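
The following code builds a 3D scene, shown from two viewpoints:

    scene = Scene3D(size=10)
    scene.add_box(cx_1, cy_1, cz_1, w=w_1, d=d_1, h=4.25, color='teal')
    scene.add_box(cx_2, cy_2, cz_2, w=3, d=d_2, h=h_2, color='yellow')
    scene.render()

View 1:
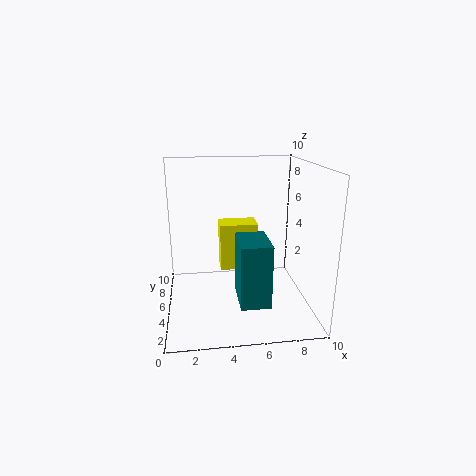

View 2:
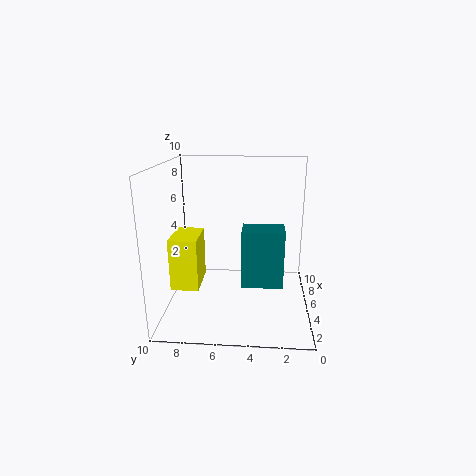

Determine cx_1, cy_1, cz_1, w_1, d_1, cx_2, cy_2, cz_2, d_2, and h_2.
cx_1 = 4.75; cy_1 = 1.75; cz_1 = 1.25; w_1 = 2; d_1 = 3; cx_2 = 4; cy_2 = 7.75; cz_2 = 1.25; d_2 = 2; h_2 = 3.75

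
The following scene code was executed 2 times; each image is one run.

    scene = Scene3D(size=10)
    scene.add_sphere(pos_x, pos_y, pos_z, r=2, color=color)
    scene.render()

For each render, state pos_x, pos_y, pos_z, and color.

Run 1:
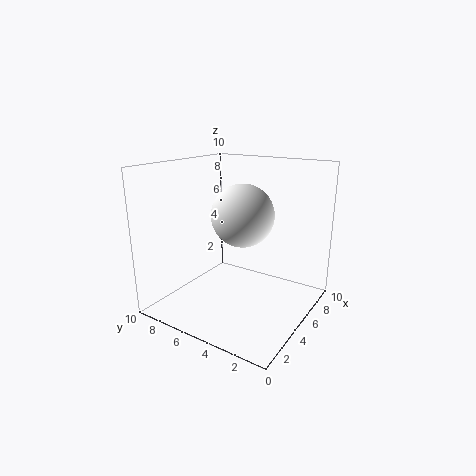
pos_x = 4
pos_y = 4
pos_z = 7
color = 'white'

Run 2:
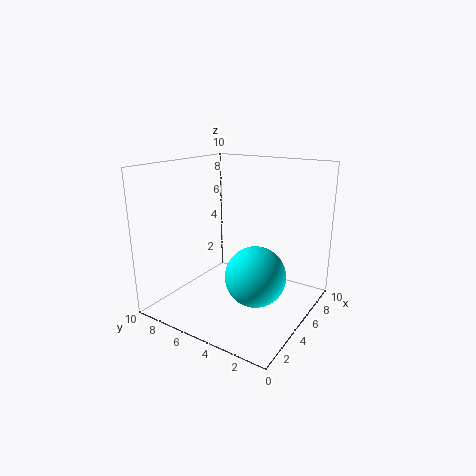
pos_x = 4
pos_y = 3
pos_z = 3
color = 'cyan'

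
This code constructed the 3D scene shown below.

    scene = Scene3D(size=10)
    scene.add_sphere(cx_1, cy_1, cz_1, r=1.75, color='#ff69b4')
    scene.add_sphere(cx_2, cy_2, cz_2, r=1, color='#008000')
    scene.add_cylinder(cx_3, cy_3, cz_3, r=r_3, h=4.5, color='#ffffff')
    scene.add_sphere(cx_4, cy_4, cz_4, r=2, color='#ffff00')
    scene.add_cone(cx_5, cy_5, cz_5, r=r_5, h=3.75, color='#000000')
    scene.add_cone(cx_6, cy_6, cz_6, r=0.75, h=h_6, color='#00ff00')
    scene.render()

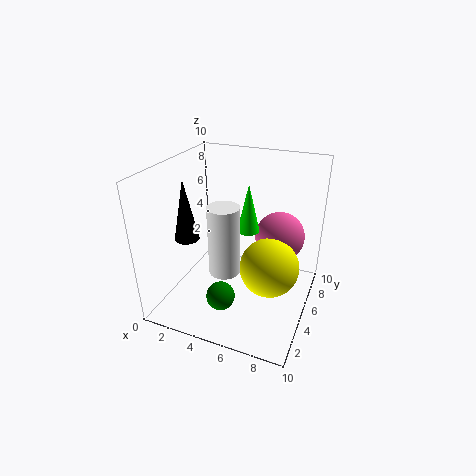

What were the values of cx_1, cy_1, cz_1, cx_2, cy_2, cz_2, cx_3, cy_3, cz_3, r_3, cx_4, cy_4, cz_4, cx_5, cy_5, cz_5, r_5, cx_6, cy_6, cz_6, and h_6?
cx_1 = 7.5
cy_1 = 6.75
cz_1 = 4.75
cx_2 = 4.5
cy_2 = 3
cz_2 = 1.25
cx_3 = 5
cy_3 = 2.75
cz_3 = 3.75
r_3 = 1
cx_4 = 7.5
cy_4 = 4.5
cz_4 = 3.5
cx_5 = 3
cy_5 = 1.75
cz_5 = 6.25
r_5 = 0.75
cx_6 = 5.75
cy_6 = 5
cz_6 = 5.75
h_6 = 3.25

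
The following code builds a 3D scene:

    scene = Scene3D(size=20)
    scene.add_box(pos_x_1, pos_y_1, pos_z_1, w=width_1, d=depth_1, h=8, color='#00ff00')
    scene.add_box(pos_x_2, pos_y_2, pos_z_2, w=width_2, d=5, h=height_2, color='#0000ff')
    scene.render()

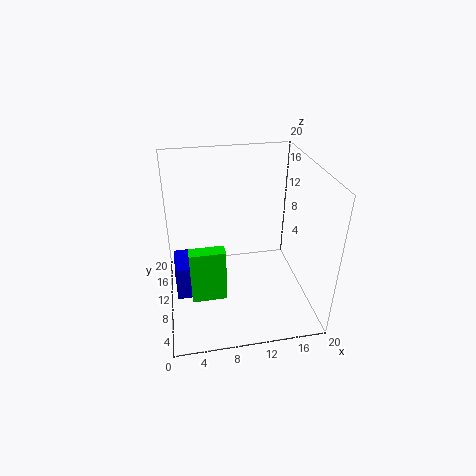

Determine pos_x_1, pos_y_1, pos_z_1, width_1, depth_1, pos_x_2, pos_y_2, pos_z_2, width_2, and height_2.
pos_x_1 = 3
pos_y_1 = 8
pos_z_1 = 1
width_1 = 5
depth_1 = 2
pos_x_2 = 1
pos_y_2 = 8
pos_z_2 = 2
width_2 = 3
height_2 = 5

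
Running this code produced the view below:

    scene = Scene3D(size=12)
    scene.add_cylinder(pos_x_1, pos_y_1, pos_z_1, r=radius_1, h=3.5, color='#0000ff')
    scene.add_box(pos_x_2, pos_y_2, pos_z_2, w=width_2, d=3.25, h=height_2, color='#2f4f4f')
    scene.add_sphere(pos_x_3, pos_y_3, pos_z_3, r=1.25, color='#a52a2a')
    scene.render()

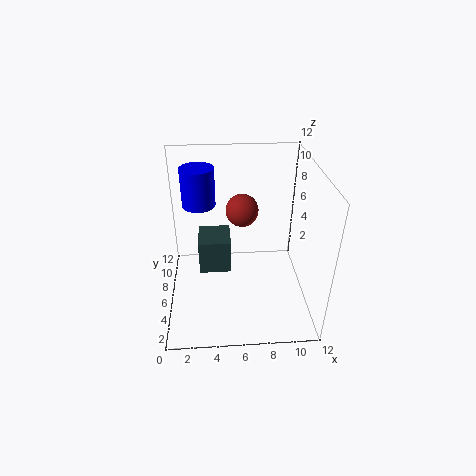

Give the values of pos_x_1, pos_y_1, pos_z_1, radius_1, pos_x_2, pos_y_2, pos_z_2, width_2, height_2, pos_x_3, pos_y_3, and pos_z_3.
pos_x_1 = 2.75; pos_y_1 = 9.75; pos_z_1 = 7.25; radius_1 = 1.5; pos_x_2 = 2.5; pos_y_2 = 7.75; pos_z_2 = 1; width_2 = 3; height_2 = 3.25; pos_x_3 = 6.25; pos_y_3 = 5.25; pos_z_3 = 9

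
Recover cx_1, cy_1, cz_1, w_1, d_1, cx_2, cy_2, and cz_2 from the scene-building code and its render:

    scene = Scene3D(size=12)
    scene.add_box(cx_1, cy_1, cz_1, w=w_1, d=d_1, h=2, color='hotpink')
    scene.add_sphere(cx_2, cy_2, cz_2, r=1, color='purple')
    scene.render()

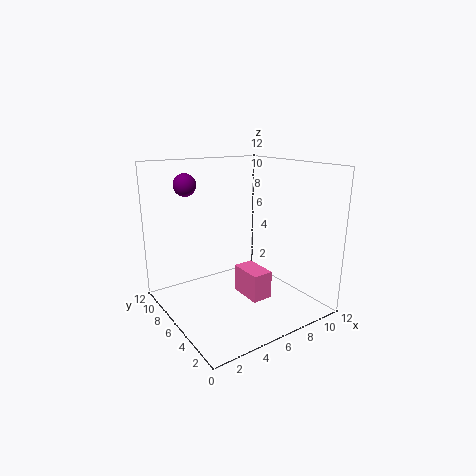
cx_1 = 4, cy_1 = 1, cz_1 = 3, w_1 = 1.5, d_1 = 2.5, cx_2 = 3.5, cy_2 = 10.5, cz_2 = 10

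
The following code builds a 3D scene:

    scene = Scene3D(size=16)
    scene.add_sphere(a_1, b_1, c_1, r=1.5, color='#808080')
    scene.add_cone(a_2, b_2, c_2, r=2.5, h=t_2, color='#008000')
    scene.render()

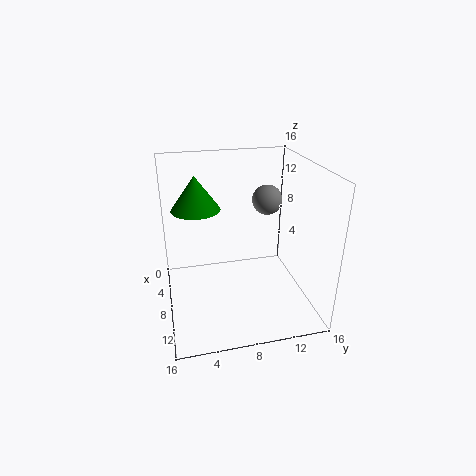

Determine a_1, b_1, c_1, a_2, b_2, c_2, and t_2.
a_1 = 10, b_1 = 10.5, c_1 = 13, a_2 = 8.5, b_2 = 3.5, c_2 = 12, t_2 = 3.5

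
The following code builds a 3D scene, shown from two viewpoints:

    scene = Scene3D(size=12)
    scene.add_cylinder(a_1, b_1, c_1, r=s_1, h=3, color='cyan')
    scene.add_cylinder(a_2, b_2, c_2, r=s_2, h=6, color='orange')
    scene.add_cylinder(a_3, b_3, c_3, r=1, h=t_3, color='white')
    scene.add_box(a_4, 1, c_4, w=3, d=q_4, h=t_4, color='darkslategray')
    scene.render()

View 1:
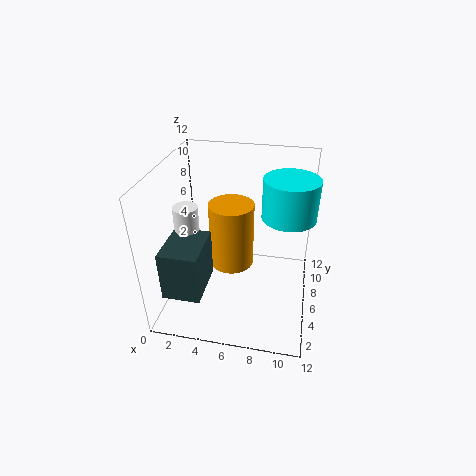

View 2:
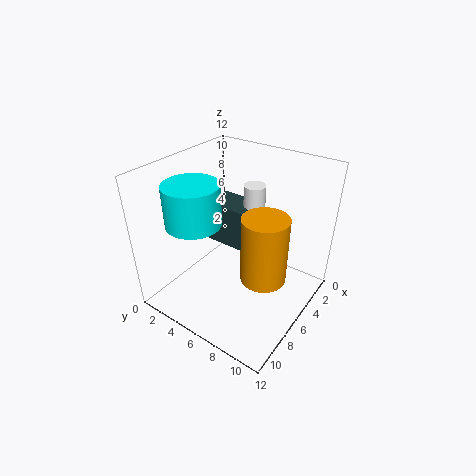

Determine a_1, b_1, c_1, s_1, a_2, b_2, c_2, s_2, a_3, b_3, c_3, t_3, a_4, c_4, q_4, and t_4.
a_1 = 10; b_1 = 5; c_1 = 9; s_1 = 2; a_2 = 5; b_2 = 8; c_2 = 2; s_2 = 2; a_3 = 2; b_3 = 5; c_3 = 4; t_3 = 5; a_4 = 1; c_4 = 3; q_4 = 4; t_4 = 4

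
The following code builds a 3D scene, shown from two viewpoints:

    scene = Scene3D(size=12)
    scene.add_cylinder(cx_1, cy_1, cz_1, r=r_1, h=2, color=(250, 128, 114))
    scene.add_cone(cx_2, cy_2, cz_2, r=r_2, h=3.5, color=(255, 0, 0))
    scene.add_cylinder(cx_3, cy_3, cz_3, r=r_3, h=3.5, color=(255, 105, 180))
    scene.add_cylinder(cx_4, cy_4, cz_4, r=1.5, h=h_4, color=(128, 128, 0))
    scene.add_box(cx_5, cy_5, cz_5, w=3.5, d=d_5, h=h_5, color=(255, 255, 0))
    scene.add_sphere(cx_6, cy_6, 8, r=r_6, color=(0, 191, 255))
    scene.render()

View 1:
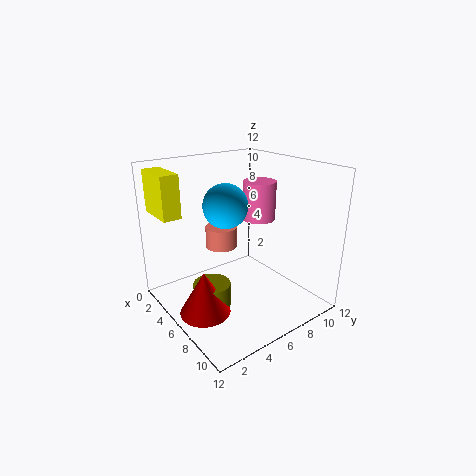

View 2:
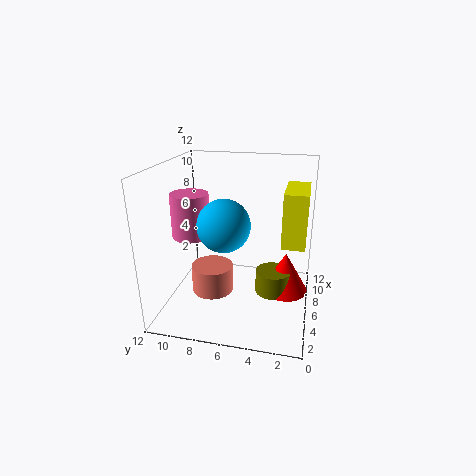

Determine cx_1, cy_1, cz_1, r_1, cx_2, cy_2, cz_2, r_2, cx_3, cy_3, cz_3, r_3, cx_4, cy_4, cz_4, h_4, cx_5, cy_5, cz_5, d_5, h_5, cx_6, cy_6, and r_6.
cx_1 = 2, cy_1 = 7, cz_1 = 3.5, r_1 = 1.5, cx_2 = 7, cy_2 = 2, cz_2 = 1, r_2 = 2, cx_3 = 4.5, cy_3 = 9.5, cz_3 = 6.5, r_3 = 1.5, cx_4 = 6.5, cy_4 = 3, cz_4 = 1, h_4 = 2, cx_5 = 0.5, cy_5 = 0.5, cz_5 = 8, d_5 = 1.5, h_5 = 3.5, cx_6 = 3.5, cy_6 = 6.5, r_6 = 2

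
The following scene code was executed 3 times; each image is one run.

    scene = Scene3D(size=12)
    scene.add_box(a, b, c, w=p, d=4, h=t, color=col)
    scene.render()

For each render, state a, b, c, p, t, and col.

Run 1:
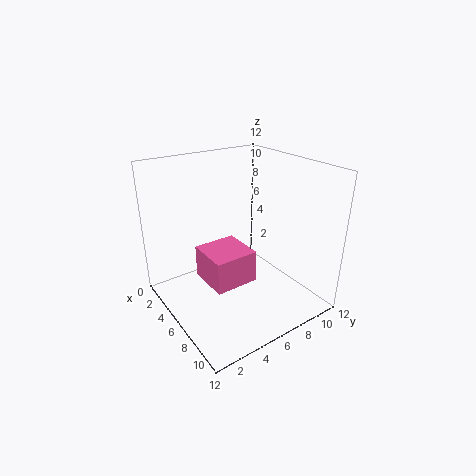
a = 2, b = 4, c = 1, p = 4, t = 3, col = 'hotpink'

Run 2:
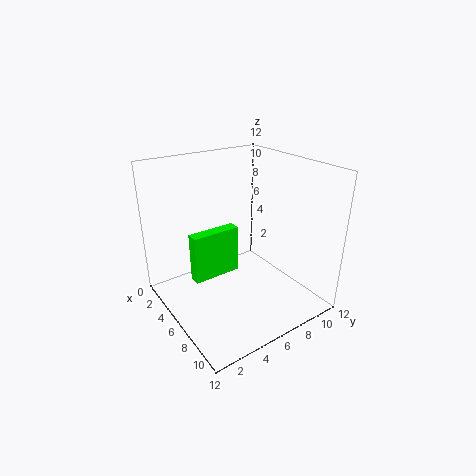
a = 5, b = 2, c = 3, p = 1, t = 4, col = 'lime'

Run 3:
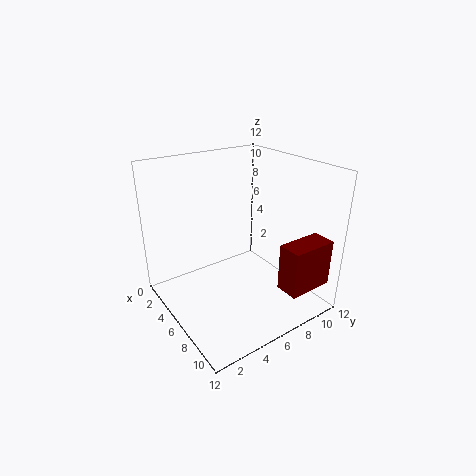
a = 9, b = 8, c = 2, p = 2, t = 4, col = 'maroon'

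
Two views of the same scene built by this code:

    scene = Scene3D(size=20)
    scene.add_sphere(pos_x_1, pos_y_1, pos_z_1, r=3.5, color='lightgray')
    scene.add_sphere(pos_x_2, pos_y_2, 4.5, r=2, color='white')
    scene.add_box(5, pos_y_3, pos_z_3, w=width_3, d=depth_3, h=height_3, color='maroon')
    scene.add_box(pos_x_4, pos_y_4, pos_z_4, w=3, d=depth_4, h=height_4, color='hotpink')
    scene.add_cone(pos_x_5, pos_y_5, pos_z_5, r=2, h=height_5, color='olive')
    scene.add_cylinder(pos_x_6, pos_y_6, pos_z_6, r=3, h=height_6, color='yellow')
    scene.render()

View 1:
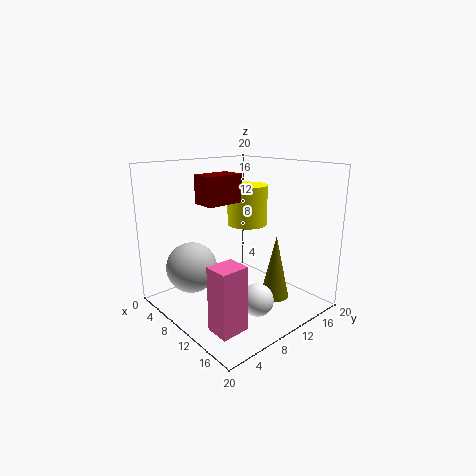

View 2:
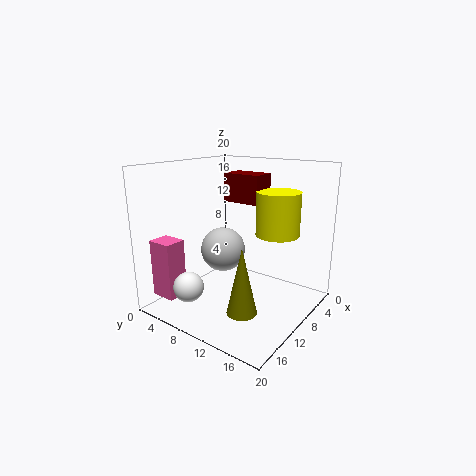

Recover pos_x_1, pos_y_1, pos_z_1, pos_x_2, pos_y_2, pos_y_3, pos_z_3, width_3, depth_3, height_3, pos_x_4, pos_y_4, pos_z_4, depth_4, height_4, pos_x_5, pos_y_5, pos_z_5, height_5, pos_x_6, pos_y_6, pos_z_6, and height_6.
pos_x_1 = 6.5, pos_y_1 = 4.5, pos_z_1 = 6, pos_x_2 = 17, pos_y_2 = 7, pos_y_3 = 6.5, pos_z_3 = 14.5, width_3 = 3.5, depth_3 = 5.5, height_3 = 4, pos_x_4 = 15, pos_y_4 = 1, pos_z_4 = 2, depth_4 = 3.5, height_4 = 8, pos_x_5 = 14, pos_y_5 = 13.5, pos_z_5 = 1.5, height_5 = 9, pos_x_6 = 7, pos_y_6 = 14.5, pos_z_6 = 10.5, height_6 = 6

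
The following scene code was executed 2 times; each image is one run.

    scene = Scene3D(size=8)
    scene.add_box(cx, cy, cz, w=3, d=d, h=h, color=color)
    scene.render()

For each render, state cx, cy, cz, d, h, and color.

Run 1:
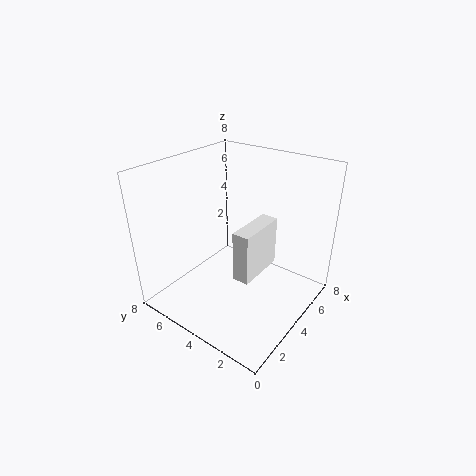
cx = 3.5; cy = 3; cz = 1.5; d = 1; h = 3; color = 'white'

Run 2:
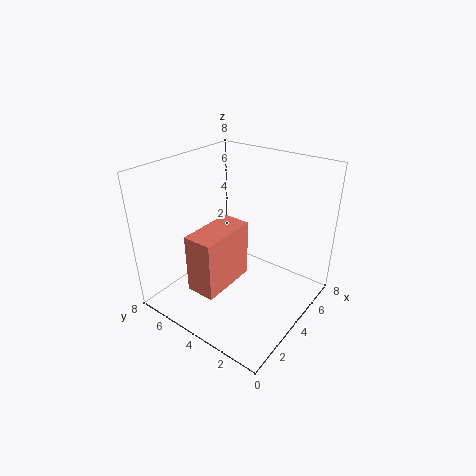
cx = 0.5; cy = 3; cz = 2.5; d = 1.5; h = 3; color = 'salmon'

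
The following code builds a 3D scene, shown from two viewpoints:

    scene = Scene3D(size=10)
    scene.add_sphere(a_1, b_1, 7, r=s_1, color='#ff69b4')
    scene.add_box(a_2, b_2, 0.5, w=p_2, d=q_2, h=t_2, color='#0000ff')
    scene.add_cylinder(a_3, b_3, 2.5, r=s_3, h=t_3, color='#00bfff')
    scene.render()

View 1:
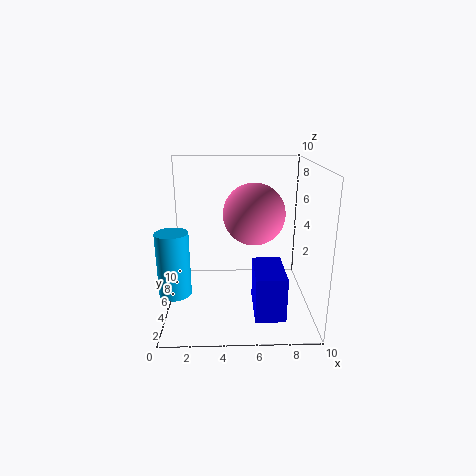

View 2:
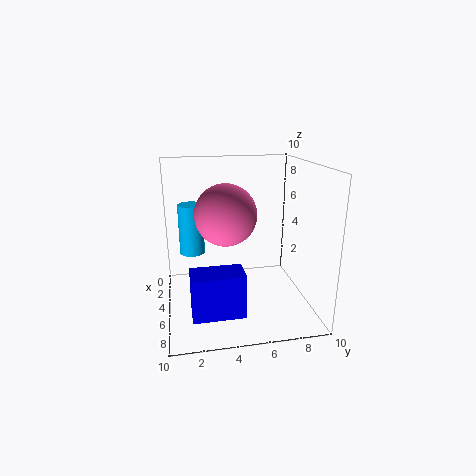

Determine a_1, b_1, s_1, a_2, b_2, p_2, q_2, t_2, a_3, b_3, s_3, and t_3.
a_1 = 6; b_1 = 4; s_1 = 2; a_2 = 6; b_2 = 1.5; p_2 = 2; q_2 = 3.5; t_2 = 3; a_3 = 1; b_3 = 2; s_3 = 1; t_3 = 4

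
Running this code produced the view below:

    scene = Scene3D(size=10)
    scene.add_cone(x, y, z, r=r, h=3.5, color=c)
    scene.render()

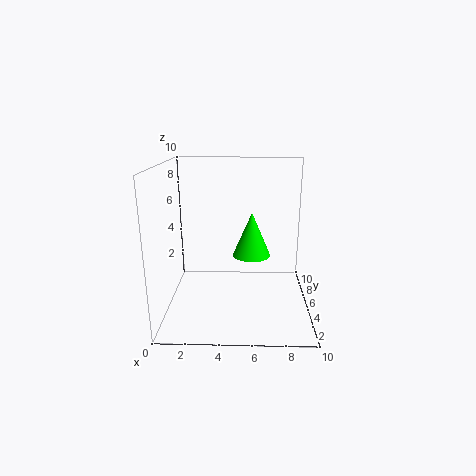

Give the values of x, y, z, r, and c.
x = 6
y = 8
z = 2.5
r = 1.5
c = 'lime'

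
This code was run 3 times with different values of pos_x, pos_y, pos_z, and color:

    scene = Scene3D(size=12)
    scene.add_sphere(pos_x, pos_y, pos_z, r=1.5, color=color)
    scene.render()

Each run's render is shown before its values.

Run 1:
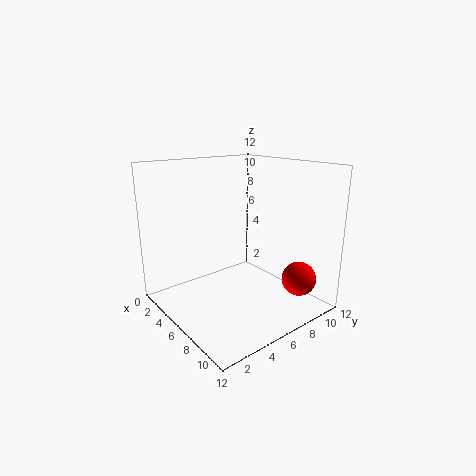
pos_x = 9
pos_y = 10.5
pos_z = 2
color = 'red'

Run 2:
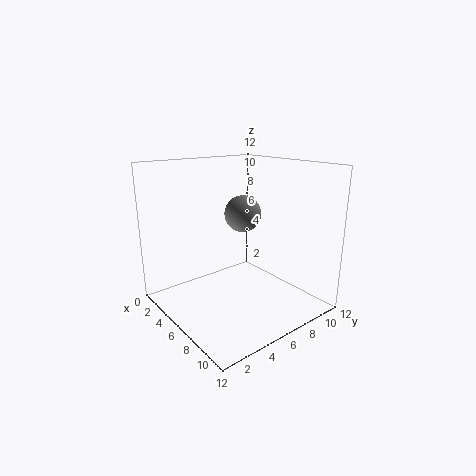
pos_x = 6
pos_y = 6.5
pos_z = 8
color = 'gray'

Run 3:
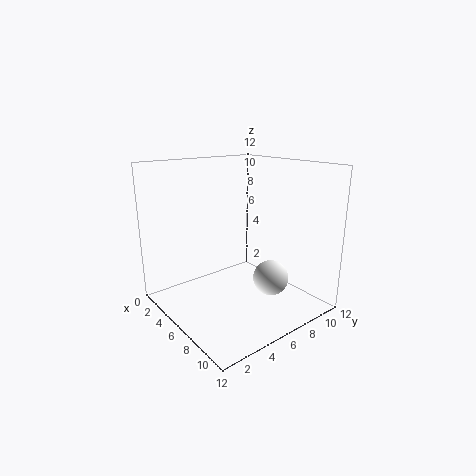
pos_x = 8
pos_y = 8
pos_z = 2.5
color = 'white'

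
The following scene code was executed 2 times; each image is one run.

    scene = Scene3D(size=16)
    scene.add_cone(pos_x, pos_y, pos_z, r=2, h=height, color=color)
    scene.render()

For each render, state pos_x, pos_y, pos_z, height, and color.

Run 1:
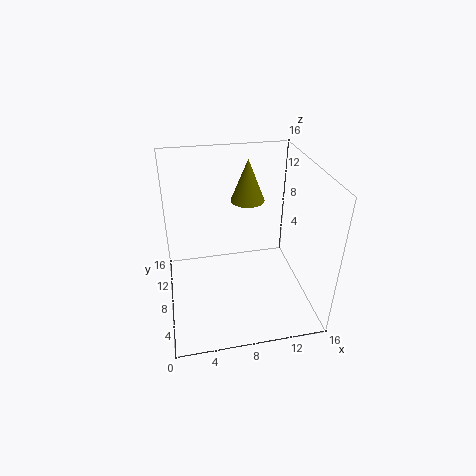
pos_x = 10; pos_y = 12; pos_z = 10.5; height = 5; color = 'olive'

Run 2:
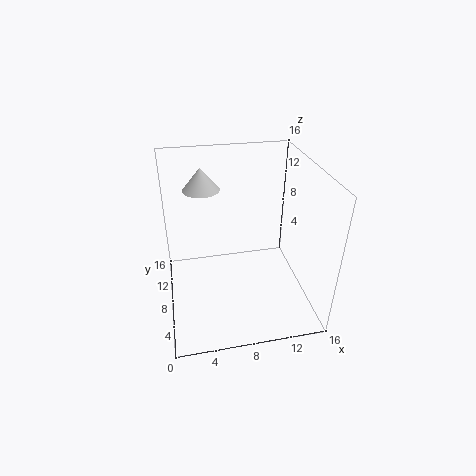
pos_x = 4.5; pos_y = 10.5; pos_z = 13; height = 2.5; color = 'lightgray'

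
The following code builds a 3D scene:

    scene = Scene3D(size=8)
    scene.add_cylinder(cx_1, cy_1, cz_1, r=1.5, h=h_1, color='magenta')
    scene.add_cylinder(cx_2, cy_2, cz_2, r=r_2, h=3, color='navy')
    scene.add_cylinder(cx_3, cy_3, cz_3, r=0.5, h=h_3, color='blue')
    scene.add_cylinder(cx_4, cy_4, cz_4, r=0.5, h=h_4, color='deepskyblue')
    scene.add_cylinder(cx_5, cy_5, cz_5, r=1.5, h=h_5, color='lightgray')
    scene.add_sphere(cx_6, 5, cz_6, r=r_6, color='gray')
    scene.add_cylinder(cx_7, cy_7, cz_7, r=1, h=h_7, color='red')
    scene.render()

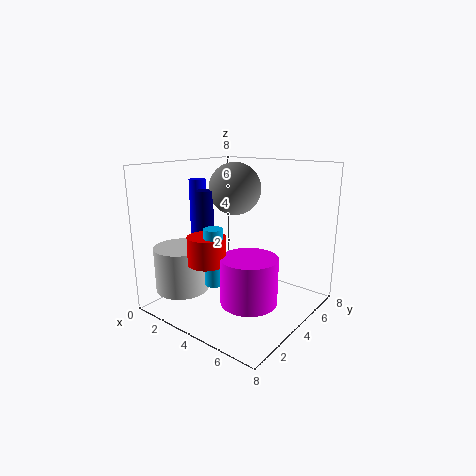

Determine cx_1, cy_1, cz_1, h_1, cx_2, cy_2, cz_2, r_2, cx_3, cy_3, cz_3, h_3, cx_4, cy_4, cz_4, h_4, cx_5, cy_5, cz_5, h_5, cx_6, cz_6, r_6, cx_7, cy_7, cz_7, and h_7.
cx_1 = 5.5
cy_1 = 3
cz_1 = 1
h_1 = 2.5
cx_2 = 2
cy_2 = 3.5
cz_2 = 3.5
r_2 = 0.5
cx_3 = 1
cy_3 = 4
cz_3 = 3
h_3 = 4
cx_4 = 4
cy_4 = 2
cz_4 = 2
h_4 = 3
cx_5 = 1.5
cy_5 = 2
cz_5 = 1
h_5 = 2.5
cx_6 = 3
cz_6 = 6.5
r_6 = 1.5
cx_7 = 3.5
cy_7 = 2
cz_7 = 3
h_7 = 1.5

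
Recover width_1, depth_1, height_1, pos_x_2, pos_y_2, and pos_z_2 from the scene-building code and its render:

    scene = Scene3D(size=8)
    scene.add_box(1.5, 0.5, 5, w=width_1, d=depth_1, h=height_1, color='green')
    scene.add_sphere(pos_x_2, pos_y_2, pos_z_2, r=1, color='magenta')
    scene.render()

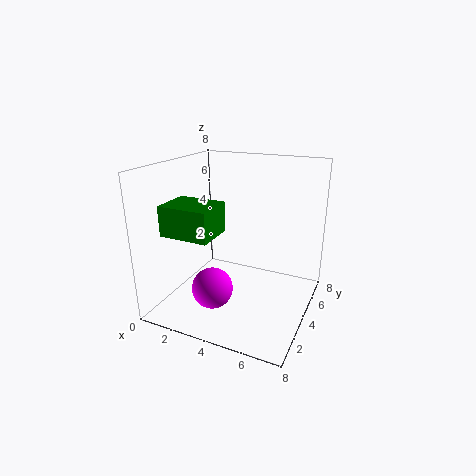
width_1 = 2.5; depth_1 = 2; height_1 = 1.5; pos_x_2 = 4; pos_y_2 = 1; pos_z_2 = 2.5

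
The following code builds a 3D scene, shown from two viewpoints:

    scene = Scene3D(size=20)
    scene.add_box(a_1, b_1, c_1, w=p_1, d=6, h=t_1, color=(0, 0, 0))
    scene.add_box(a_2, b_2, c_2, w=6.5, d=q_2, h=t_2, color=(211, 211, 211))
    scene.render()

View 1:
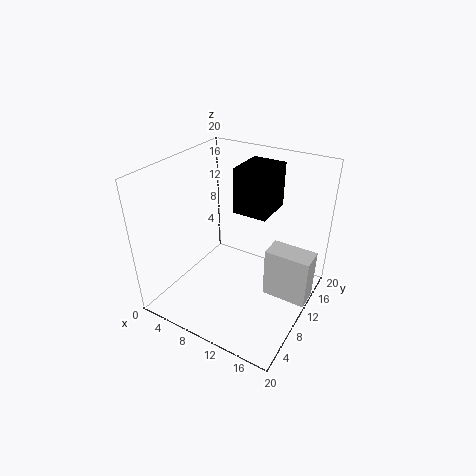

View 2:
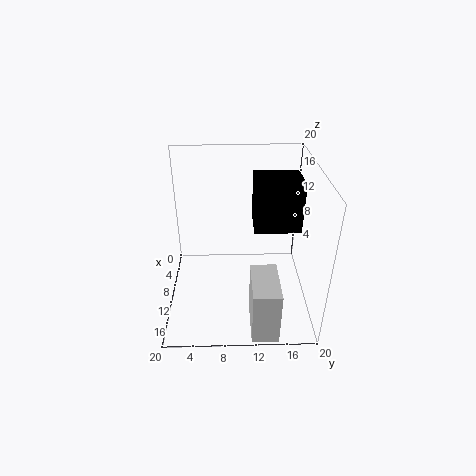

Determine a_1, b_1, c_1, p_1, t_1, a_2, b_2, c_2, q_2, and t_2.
a_1 = 8; b_1 = 12; c_1 = 12.5; p_1 = 5; t_1 = 6.5; a_2 = 13.5; b_2 = 11.5; c_2 = 0.5; q_2 = 3.5; t_2 = 7.5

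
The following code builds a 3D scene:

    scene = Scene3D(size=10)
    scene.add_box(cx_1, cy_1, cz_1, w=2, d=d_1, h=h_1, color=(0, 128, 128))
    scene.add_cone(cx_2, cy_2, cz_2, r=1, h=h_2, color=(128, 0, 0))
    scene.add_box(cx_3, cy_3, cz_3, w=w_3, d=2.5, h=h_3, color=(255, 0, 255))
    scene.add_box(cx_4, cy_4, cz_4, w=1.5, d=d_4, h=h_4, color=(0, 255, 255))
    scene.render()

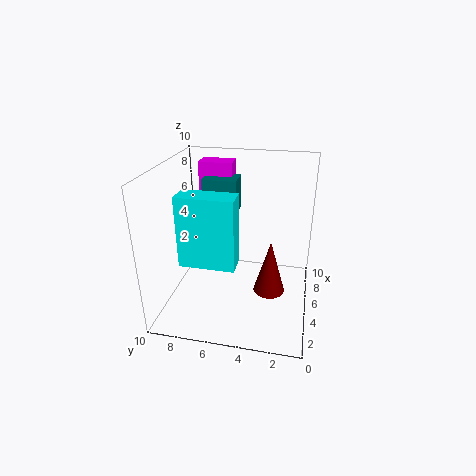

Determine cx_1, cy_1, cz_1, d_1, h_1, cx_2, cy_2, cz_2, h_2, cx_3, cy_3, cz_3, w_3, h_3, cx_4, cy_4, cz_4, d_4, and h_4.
cx_1 = 6.5, cy_1 = 5.5, cz_1 = 6, d_1 = 2.5, h_1 = 2.5, cx_2 = 3, cy_2 = 2.5, cz_2 = 2.5, h_2 = 3.5, cx_3 = 7.5, cy_3 = 6, cz_3 = 5.5, w_3 = 1.5, h_3 = 4, cx_4 = 1.5, cy_4 = 4.5, cz_4 = 4.5, d_4 = 3.5, h_4 = 4.5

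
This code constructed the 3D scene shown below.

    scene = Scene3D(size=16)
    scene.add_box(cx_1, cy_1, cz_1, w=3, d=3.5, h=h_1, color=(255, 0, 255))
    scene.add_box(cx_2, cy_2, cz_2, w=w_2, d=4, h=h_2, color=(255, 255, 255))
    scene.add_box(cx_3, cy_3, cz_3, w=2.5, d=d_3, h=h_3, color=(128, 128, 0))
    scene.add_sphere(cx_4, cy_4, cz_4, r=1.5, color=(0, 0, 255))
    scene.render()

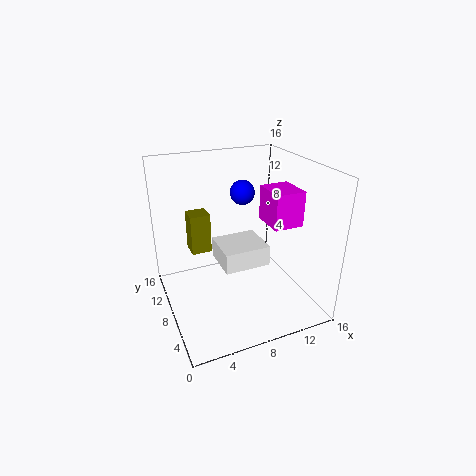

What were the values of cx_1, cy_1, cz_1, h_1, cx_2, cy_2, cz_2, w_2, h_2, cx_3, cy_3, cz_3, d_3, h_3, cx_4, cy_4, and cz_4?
cx_1 = 9.5; cy_1 = 2.5; cz_1 = 11; h_1 = 3.5; cx_2 = 4.5; cy_2 = 2.5; cz_2 = 7.5; w_2 = 4.5; h_2 = 2; cx_3 = 4; cy_3 = 13; cz_3 = 4; d_3 = 2.5; h_3 = 5; cx_4 = 10.5; cy_4 = 12.5; cz_4 = 11.5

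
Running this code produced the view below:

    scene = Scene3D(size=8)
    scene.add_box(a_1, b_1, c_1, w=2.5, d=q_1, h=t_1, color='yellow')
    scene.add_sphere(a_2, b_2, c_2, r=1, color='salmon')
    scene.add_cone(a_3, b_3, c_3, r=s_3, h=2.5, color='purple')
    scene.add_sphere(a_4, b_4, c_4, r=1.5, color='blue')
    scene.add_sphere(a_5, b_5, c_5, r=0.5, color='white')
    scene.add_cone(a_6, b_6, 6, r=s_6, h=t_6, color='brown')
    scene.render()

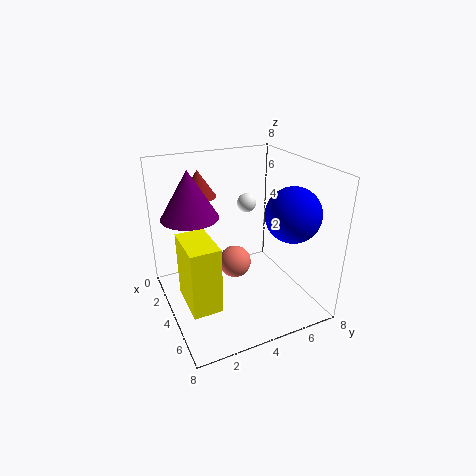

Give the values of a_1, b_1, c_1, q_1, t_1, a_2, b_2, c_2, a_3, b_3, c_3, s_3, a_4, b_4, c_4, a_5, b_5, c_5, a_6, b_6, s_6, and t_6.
a_1 = 4, b_1 = 0.5, c_1 = 1.5, q_1 = 1.5, t_1 = 3.5, a_2 = 2.5, b_2 = 4.5, c_2 = 1.5, a_3 = 3.5, b_3 = 1.5, c_3 = 5.5, s_3 = 1.5, a_4 = 5.5, b_4 = 6.5, c_4 = 5.5, a_5 = 4, b_5 = 4.5, c_5 = 6, a_6 = 2, b_6 = 2.5, s_6 = 1, t_6 = 1.5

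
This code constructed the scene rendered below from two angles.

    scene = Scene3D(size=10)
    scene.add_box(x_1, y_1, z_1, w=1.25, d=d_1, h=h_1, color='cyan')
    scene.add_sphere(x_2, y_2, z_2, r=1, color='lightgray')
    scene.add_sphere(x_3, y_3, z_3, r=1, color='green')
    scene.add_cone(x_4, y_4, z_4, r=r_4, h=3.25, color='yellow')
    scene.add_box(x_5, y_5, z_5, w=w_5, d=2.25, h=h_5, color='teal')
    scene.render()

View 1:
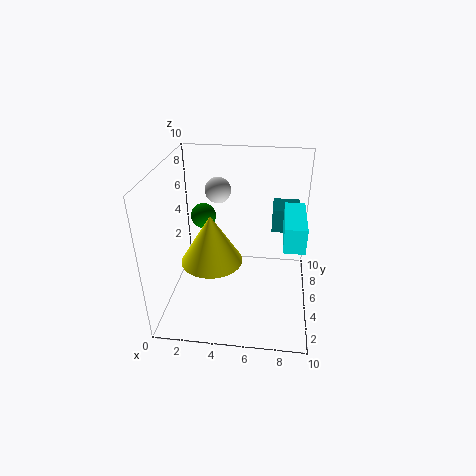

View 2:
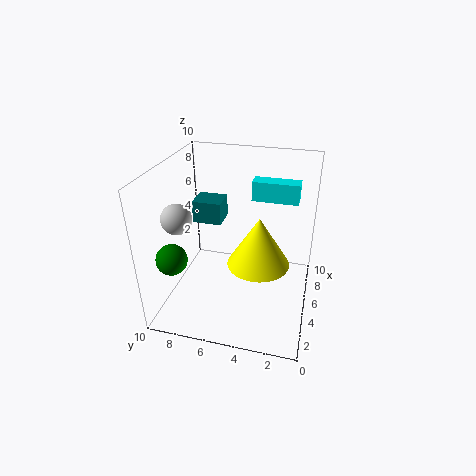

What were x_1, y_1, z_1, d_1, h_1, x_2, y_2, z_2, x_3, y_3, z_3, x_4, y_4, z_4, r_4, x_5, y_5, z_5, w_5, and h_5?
x_1 = 8; y_1 = 1.25; z_1 = 6.5; d_1 = 3.5; h_1 = 1.5; x_2 = 3; y_2 = 8.5; z_2 = 7; x_3 = 1.75; y_3 = 8.5; z_3 = 4.75; x_4 = 3.5; y_4 = 3.25; z_4 = 4.25; r_4 = 2; x_5 = 7.25; y_5 = 7; z_5 = 4.5; w_5 = 2; h_5 = 1.75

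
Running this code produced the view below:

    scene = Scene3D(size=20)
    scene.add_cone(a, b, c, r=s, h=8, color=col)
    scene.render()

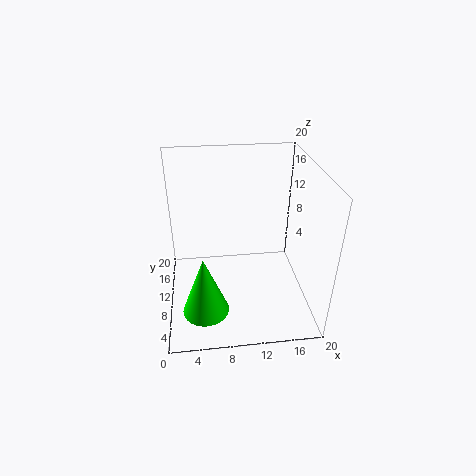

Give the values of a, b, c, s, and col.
a = 5, b = 4, c = 3, s = 3, col = 'lime'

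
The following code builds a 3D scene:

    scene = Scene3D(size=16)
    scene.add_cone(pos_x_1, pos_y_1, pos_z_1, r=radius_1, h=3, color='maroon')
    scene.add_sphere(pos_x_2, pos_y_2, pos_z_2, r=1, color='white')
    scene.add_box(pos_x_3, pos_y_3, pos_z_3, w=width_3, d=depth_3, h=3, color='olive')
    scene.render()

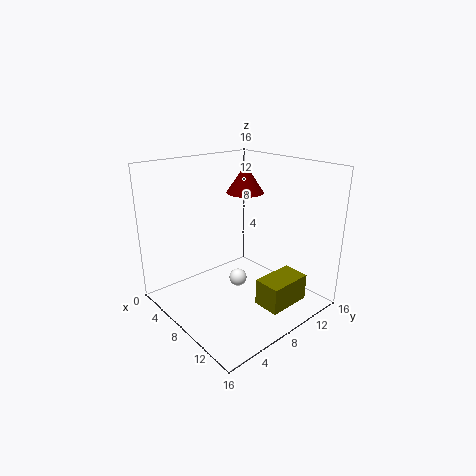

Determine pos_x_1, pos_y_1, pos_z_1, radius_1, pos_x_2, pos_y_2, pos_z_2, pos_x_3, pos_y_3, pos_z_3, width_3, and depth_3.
pos_x_1 = 8; pos_y_1 = 9; pos_z_1 = 13; radius_1 = 2; pos_x_2 = 8; pos_y_2 = 8; pos_z_2 = 3; pos_x_3 = 11; pos_y_3 = 8; pos_z_3 = 1; width_3 = 3; depth_3 = 5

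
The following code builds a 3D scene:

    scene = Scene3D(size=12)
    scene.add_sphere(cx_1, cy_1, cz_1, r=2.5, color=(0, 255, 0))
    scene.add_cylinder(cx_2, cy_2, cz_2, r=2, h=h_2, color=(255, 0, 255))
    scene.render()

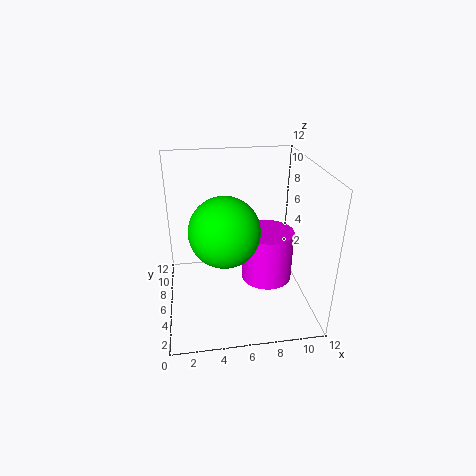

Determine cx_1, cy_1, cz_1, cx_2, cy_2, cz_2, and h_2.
cx_1 = 4.5
cy_1 = 2.5
cz_1 = 8.5
cx_2 = 8
cy_2 = 4
cz_2 = 3.5
h_2 = 4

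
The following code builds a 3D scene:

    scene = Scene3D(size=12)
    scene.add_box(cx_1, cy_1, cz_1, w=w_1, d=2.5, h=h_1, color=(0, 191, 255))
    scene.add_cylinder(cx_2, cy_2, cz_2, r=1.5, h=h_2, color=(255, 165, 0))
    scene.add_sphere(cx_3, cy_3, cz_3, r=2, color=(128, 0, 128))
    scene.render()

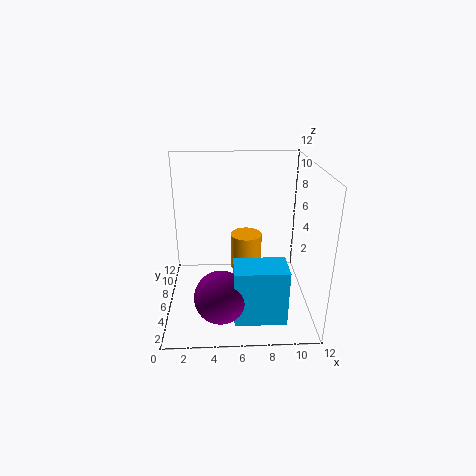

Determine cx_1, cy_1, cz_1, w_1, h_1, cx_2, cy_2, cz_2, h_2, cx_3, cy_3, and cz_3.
cx_1 = 5.5, cy_1 = 1, cz_1 = 1, w_1 = 4, h_1 = 4.5, cx_2 = 7, cy_2 = 10, cz_2 = 1, h_2 = 3.5, cx_3 = 4.5, cy_3 = 2, cz_3 = 3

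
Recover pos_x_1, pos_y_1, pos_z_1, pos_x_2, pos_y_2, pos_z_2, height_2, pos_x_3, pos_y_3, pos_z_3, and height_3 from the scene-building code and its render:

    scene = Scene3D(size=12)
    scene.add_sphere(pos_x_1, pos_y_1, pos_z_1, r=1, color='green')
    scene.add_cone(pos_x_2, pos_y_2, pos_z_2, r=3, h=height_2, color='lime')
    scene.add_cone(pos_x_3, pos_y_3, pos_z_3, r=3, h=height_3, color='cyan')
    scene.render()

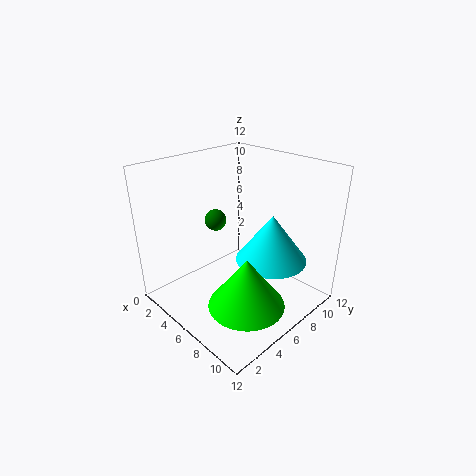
pos_x_1 = 2
pos_y_1 = 7
pos_z_1 = 6
pos_x_2 = 9
pos_y_2 = 4
pos_z_2 = 2
height_2 = 4
pos_x_3 = 8
pos_y_3 = 8
pos_z_3 = 4
height_3 = 4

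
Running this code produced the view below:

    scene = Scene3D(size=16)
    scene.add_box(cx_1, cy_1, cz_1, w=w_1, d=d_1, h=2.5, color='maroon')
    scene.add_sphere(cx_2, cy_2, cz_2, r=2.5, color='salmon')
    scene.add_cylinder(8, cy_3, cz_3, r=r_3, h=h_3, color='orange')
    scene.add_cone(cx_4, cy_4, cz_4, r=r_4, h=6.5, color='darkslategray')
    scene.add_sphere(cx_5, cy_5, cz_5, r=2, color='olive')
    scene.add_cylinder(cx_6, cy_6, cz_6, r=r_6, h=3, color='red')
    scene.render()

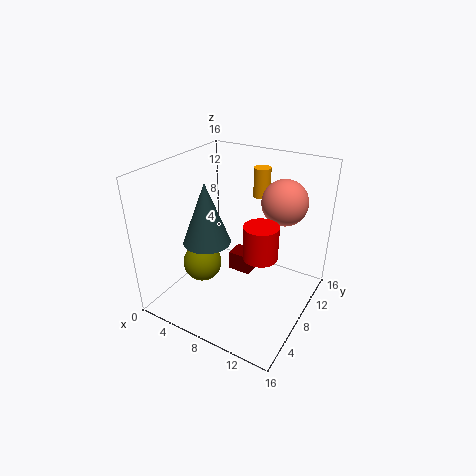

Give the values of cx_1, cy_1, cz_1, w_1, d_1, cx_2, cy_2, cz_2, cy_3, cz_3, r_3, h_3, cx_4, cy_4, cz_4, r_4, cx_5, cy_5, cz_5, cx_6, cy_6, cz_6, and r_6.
cx_1 = 4.5
cy_1 = 11.5
cz_1 = 0.5
w_1 = 3
d_1 = 2.5
cx_2 = 12
cy_2 = 11
cz_2 = 12
cy_3 = 13.5
cz_3 = 11
r_3 = 1
h_3 = 3.5
cx_4 = 6
cy_4 = 5
cz_4 = 8.5
r_4 = 2.5
cx_5 = 6
cy_5 = 4
cz_5 = 6.5
cx_6 = 13.5
cy_6 = 2.5
cz_6 = 10.5
r_6 = 1.5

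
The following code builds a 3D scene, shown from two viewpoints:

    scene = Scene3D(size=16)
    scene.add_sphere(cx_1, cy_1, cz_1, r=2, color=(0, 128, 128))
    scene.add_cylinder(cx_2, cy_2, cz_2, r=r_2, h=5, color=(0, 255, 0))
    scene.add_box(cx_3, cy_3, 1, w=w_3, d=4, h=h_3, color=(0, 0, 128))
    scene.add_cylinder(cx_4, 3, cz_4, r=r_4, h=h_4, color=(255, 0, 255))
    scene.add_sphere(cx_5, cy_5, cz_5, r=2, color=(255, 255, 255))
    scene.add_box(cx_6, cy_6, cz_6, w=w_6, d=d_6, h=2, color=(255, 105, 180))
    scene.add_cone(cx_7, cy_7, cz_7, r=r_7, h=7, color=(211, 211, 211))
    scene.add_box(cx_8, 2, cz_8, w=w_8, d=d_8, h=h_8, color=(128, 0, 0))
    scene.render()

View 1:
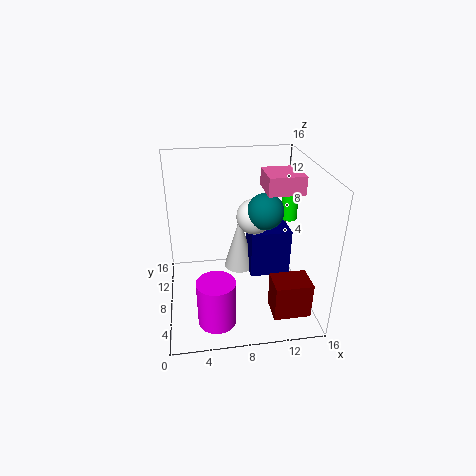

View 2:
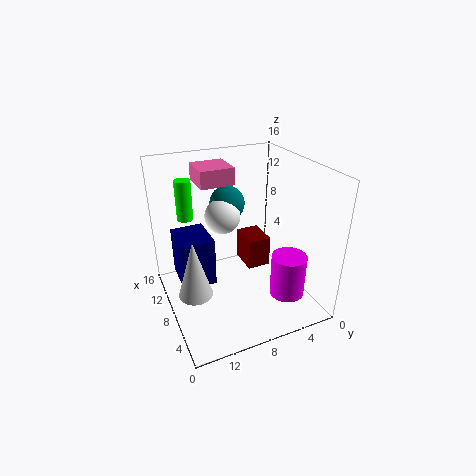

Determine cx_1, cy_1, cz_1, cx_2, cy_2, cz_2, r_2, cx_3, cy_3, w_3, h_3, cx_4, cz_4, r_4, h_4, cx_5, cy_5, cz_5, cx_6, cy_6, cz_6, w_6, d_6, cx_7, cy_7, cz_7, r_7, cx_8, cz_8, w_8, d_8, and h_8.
cx_1 = 11
cy_1 = 8
cz_1 = 11
cx_2 = 15
cy_2 = 12
cz_2 = 8
r_2 = 1
cx_3 = 10
cy_3 = 10
w_3 = 5
h_3 = 6
cx_4 = 5
cz_4 = 1
r_4 = 2
h_4 = 5
cx_5 = 10
cy_5 = 9
cz_5 = 10
cx_6 = 11
cy_6 = 7
cz_6 = 13
w_6 = 4
d_6 = 4
cx_7 = 9
cy_7 = 13
cz_7 = 1
r_7 = 2
cx_8 = 11
cz_8 = 1
w_8 = 4
d_8 = 3
h_8 = 4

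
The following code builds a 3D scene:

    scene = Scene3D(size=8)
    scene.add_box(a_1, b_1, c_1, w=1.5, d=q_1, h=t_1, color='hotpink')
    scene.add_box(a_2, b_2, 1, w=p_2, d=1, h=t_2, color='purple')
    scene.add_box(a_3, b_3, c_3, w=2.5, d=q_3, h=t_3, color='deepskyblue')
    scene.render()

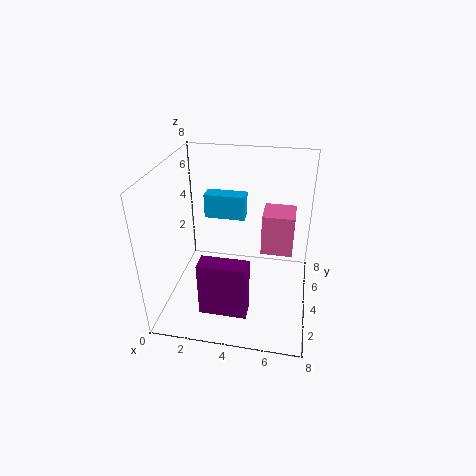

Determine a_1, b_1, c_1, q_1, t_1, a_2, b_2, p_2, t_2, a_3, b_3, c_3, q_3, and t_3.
a_1 = 5.5; b_1 = 2; c_1 = 4.5; q_1 = 1.5; t_1 = 2; a_2 = 2.5; b_2 = 1; p_2 = 2.5; t_2 = 3; a_3 = 1.5; b_3 = 6; c_3 = 4; q_3 = 1; t_3 = 1.5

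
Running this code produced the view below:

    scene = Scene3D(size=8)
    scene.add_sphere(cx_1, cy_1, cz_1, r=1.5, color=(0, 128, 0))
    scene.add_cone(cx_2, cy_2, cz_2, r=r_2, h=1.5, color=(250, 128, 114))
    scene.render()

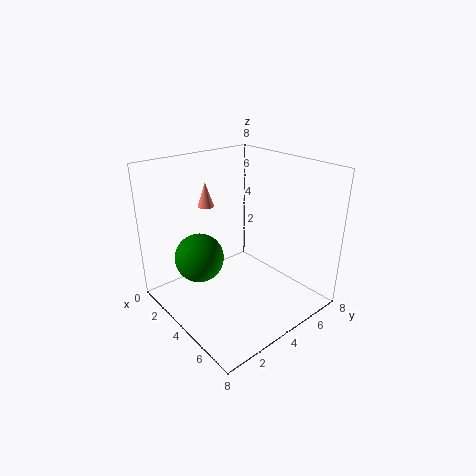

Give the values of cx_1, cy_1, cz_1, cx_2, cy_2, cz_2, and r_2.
cx_1 = 1.5; cy_1 = 3; cz_1 = 2; cx_2 = 1; cy_2 = 4; cz_2 = 5; r_2 = 0.5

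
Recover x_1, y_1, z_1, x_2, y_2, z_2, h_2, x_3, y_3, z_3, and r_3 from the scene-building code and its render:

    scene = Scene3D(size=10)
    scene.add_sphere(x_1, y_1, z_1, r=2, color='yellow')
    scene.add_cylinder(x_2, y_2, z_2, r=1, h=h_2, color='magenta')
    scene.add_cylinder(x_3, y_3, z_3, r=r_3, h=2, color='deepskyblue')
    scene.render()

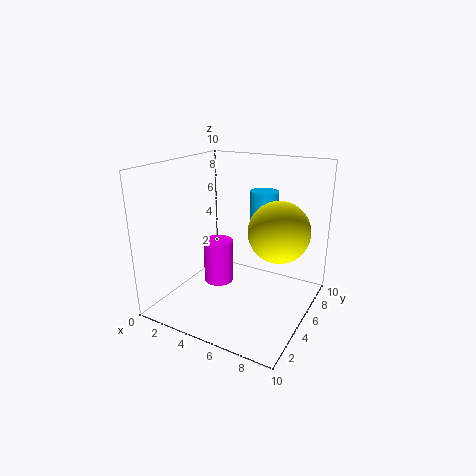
x_1 = 8
y_1 = 5
z_1 = 6
x_2 = 4
y_2 = 4
z_2 = 2
h_2 = 3
x_3 = 6
y_3 = 7
z_3 = 6
r_3 = 1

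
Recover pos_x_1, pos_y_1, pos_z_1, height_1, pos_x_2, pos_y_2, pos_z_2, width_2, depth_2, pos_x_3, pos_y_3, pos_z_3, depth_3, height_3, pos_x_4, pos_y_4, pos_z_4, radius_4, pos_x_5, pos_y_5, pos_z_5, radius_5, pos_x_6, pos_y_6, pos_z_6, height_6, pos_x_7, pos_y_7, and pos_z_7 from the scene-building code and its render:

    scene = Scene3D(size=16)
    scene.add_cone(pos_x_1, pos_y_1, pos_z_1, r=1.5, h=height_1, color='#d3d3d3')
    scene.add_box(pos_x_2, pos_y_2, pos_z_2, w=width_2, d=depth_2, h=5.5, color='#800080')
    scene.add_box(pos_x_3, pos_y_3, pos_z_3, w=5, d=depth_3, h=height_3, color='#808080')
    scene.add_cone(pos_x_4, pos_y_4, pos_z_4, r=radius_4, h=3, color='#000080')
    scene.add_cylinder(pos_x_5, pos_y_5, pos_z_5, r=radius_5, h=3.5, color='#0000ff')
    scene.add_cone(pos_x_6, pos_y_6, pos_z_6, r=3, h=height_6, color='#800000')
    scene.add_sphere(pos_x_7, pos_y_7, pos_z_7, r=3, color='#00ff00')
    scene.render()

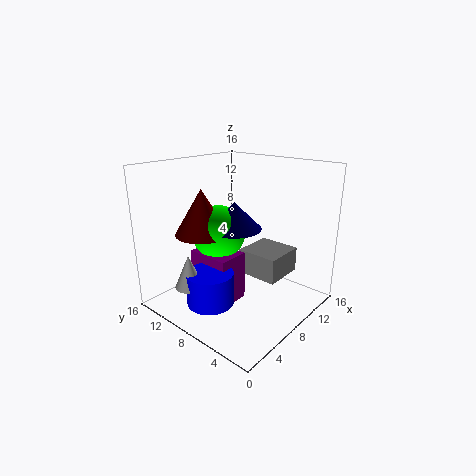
pos_x_1 = 2
pos_y_1 = 9.5
pos_z_1 = 4
height_1 = 3.5
pos_x_2 = 4.5
pos_y_2 = 7
pos_z_2 = 1
width_2 = 3.5
depth_2 = 5
pos_x_3 = 10
pos_y_3 = 4.5
pos_z_3 = 2.5
depth_3 = 5
height_3 = 3
pos_x_4 = 8
pos_y_4 = 8.5
pos_z_4 = 9
radius_4 = 3
pos_x_5 = 3.5
pos_y_5 = 8
pos_z_5 = 2
radius_5 = 2.5
pos_x_6 = 5.5
pos_y_6 = 11
pos_z_6 = 8.5
height_6 = 5
pos_x_7 = 7
pos_y_7 = 10
pos_z_7 = 8.5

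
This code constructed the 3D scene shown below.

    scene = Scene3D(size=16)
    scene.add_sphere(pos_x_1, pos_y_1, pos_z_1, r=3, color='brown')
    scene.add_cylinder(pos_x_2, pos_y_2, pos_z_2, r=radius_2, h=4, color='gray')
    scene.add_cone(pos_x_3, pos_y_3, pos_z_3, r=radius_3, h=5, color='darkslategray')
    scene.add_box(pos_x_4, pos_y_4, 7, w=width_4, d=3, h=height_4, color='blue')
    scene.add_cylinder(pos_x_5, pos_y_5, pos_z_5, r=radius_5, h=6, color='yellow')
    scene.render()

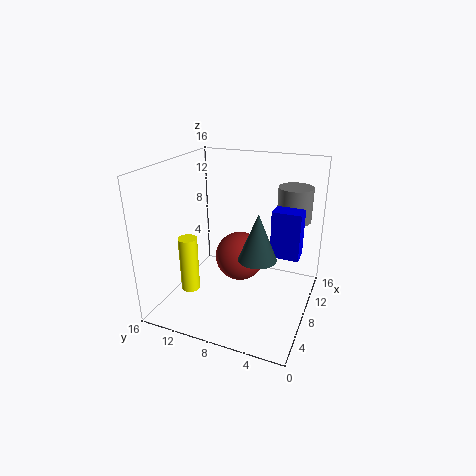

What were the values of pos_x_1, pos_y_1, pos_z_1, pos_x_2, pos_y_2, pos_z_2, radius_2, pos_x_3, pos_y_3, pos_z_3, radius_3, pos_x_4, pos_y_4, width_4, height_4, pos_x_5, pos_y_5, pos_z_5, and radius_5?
pos_x_1 = 11, pos_y_1 = 9, pos_z_1 = 4, pos_x_2 = 13, pos_y_2 = 3, pos_z_2 = 9, radius_2 = 2, pos_x_3 = 6, pos_y_3 = 5, pos_z_3 = 7, radius_3 = 2, pos_x_4 = 7, pos_y_4 = 1, width_4 = 2, height_4 = 5, pos_x_5 = 4, pos_y_5 = 12, pos_z_5 = 3, radius_5 = 1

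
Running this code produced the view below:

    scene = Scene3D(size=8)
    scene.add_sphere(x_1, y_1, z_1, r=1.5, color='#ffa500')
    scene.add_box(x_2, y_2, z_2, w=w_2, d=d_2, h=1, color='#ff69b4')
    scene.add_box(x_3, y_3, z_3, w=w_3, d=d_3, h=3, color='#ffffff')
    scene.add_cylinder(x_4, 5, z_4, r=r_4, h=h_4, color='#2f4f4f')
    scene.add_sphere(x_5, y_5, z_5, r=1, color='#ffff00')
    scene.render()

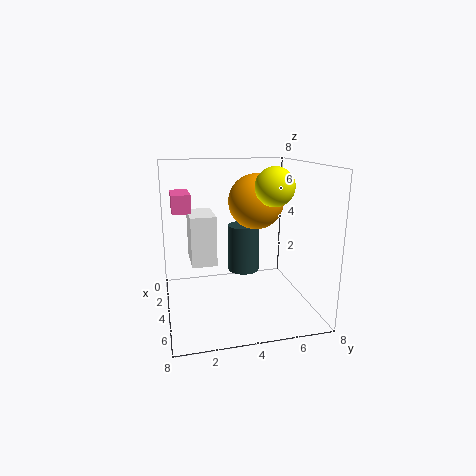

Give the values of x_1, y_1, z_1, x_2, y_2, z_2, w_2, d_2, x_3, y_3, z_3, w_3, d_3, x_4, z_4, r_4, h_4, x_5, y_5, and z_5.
x_1 = 4; y_1 = 5; z_1 = 6; x_2 = 2; y_2 = 0.5; z_2 = 5.5; w_2 = 2; d_2 = 1; x_3 = 0.5; y_3 = 1.5; z_3 = 2; w_3 = 2.5; d_3 = 1.5; x_4 = 1.5; z_4 = 1; r_4 = 1; h_4 = 3; x_5 = 5.5; y_5 = 5.5; z_5 = 7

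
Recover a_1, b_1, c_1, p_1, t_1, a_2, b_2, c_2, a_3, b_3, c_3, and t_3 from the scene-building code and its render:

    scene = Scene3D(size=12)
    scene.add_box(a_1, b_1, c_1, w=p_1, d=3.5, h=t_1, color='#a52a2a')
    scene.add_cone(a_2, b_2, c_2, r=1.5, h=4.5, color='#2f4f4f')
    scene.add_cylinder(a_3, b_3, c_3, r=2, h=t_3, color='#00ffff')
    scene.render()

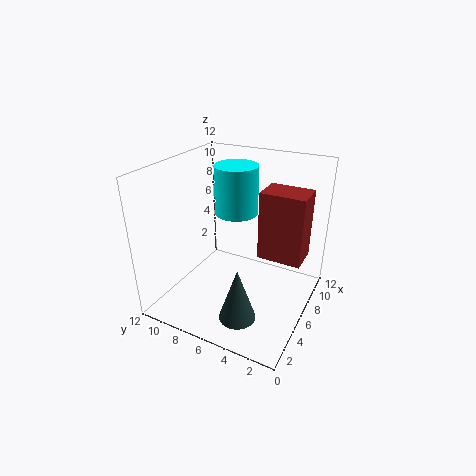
a_1 = 5.5, b_1 = 0.5, c_1 = 5, p_1 = 2.5, t_1 = 5.5, a_2 = 3, b_2 = 4.5, c_2 = 0.5, a_3 = 9.5, b_3 = 8, c_3 = 6.5, t_3 = 4.5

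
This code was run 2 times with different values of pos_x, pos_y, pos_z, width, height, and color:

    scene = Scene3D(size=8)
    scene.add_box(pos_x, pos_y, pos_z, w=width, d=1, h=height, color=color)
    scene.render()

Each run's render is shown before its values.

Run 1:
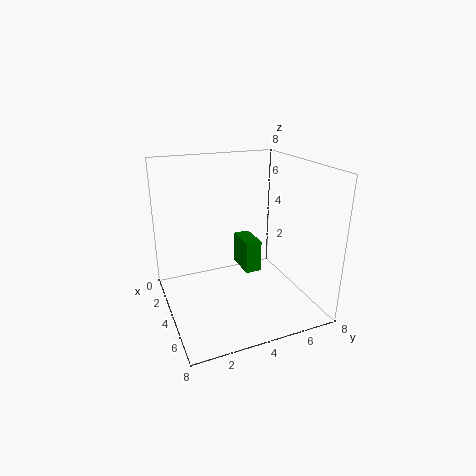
pos_x = 1; pos_y = 5; pos_z = 1; width = 2; height = 2; color = 'green'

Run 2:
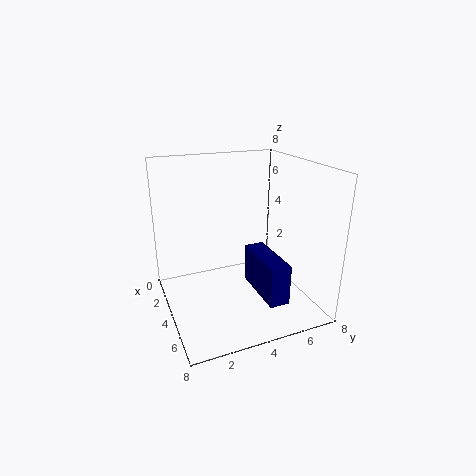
pos_x = 5; pos_y = 4; pos_z = 2; width = 3; height = 2; color = 'navy'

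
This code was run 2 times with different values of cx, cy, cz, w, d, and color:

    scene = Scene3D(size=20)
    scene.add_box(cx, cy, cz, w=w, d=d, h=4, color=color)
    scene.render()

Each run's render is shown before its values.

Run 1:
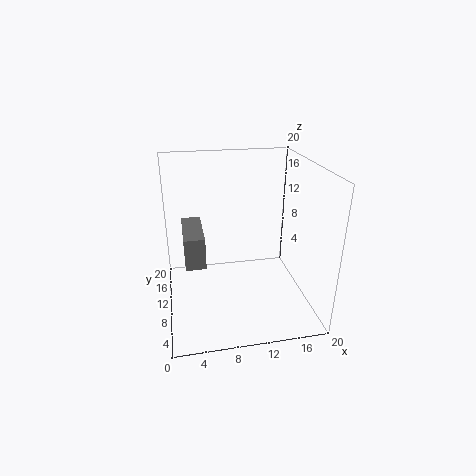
cx = 2.5, cy = 4.5, cz = 9, w = 2.5, d = 7, color = 'gray'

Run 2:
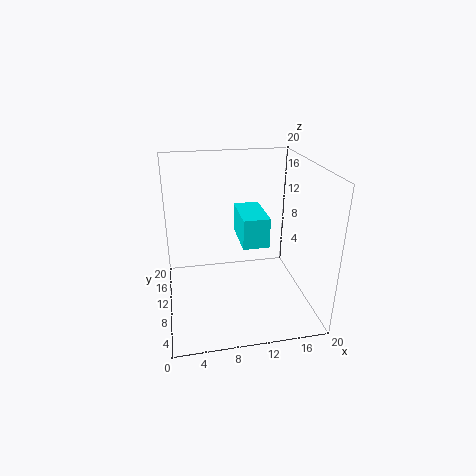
cx = 10, cy = 6.5, cz = 10, w = 3.5, d = 6.5, color = 'cyan'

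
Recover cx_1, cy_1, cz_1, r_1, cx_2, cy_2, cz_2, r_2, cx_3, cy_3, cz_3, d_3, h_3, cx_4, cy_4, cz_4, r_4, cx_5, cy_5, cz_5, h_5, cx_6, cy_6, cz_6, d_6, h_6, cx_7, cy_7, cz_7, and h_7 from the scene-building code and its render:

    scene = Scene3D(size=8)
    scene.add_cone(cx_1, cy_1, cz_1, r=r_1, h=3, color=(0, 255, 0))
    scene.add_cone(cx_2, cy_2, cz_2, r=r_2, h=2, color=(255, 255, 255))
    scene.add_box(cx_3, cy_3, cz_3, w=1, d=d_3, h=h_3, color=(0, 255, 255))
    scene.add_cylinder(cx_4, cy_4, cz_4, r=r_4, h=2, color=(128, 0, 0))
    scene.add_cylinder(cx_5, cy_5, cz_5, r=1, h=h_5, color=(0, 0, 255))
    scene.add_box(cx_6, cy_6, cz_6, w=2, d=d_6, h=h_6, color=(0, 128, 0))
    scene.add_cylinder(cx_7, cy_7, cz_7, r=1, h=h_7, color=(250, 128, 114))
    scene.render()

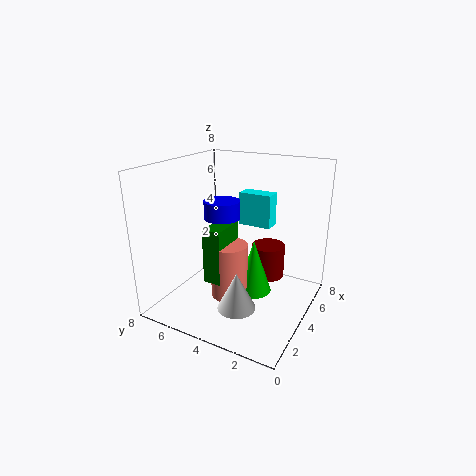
cx_1 = 4, cy_1 = 3, cz_1 = 1, r_1 = 1, cx_2 = 2, cy_2 = 3, cz_2 = 1, r_2 = 1, cx_3 = 6, cy_3 = 3, cz_3 = 4, d_3 = 2, h_3 = 2, cx_4 = 6, cy_4 = 3, cz_4 = 1, r_4 = 1, cx_5 = 4, cy_5 = 5, cz_5 = 5, h_5 = 1, cx_6 = 2, cy_6 = 4, cz_6 = 2, d_6 = 1, h_6 = 3, cx_7 = 3, cy_7 = 4, cz_7 = 1, h_7 = 3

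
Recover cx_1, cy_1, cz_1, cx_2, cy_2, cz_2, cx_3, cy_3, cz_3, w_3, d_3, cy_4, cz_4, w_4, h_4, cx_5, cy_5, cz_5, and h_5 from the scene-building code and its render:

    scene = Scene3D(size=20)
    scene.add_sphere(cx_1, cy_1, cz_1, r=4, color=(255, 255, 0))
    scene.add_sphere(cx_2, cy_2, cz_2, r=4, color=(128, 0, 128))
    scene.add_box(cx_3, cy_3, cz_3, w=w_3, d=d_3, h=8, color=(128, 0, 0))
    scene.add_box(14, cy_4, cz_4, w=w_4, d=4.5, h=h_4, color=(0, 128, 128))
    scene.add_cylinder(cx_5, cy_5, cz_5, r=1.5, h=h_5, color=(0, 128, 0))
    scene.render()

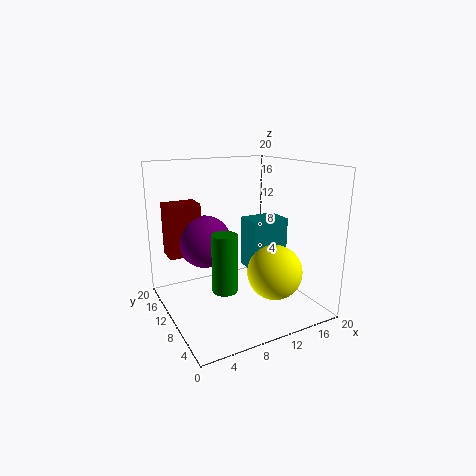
cx_1 = 15, cy_1 = 8, cz_1 = 4.5, cx_2 = 7.5, cy_2 = 16, cz_2 = 8, cx_3 = 2, cy_3 = 16, cz_3 = 6, w_3 = 5, d_3 = 3.5, cy_4 = 12, cz_4 = 3, w_4 = 6, h_4 = 8, cx_5 = 5, cy_5 = 4, cz_5 = 6, h_5 = 7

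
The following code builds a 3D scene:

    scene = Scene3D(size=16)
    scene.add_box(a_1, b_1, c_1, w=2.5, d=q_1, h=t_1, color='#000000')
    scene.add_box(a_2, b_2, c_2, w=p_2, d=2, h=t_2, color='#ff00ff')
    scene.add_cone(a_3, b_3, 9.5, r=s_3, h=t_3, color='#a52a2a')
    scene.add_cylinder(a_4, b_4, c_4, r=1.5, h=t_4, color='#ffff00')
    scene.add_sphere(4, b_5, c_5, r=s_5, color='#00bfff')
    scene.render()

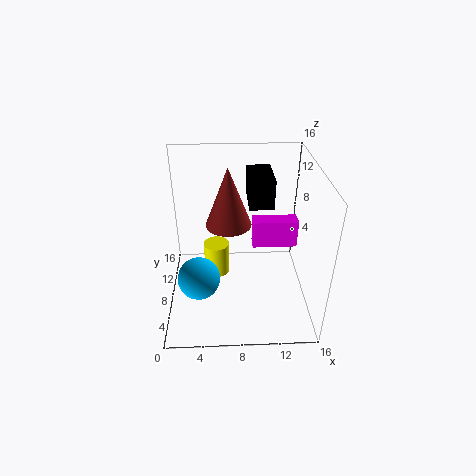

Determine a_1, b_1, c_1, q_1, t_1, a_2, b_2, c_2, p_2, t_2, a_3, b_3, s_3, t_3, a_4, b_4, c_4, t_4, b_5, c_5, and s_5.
a_1 = 9; b_1 = 6; c_1 = 12.5; q_1 = 4.5; t_1 = 3; a_2 = 10; b_2 = 11; c_2 = 4.5; p_2 = 5.5; t_2 = 3.5; a_3 = 7; b_3 = 8.5; s_3 = 2.5; t_3 = 6.5; a_4 = 5.5; b_4 = 10; c_4 = 2; t_4 = 4; b_5 = 2; c_5 = 7.5; s_5 = 2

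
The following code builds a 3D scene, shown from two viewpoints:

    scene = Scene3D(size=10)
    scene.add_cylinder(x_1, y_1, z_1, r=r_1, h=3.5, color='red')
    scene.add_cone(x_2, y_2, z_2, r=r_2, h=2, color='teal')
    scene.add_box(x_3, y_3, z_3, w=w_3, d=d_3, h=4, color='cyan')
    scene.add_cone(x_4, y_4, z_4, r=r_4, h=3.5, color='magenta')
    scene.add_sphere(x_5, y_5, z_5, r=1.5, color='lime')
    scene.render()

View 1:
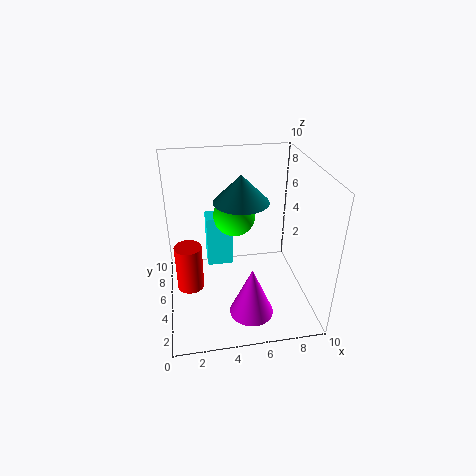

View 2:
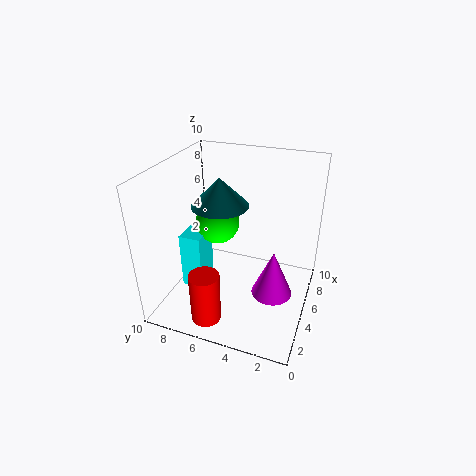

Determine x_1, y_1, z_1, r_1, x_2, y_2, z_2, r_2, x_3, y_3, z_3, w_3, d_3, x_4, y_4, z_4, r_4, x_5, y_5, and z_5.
x_1 = 1.5, y_1 = 6, z_1 = 0.5, r_1 = 1, x_2 = 5.5, y_2 = 6.5, z_2 = 7, r_2 = 2, x_3 = 3, y_3 = 7, z_3 = 1.5, w_3 = 2, d_3 = 1.5, x_4 = 5.5, y_4 = 2.5, z_4 = 0.5, r_4 = 1.5, x_5 = 5, y_5 = 6.5, z_5 = 6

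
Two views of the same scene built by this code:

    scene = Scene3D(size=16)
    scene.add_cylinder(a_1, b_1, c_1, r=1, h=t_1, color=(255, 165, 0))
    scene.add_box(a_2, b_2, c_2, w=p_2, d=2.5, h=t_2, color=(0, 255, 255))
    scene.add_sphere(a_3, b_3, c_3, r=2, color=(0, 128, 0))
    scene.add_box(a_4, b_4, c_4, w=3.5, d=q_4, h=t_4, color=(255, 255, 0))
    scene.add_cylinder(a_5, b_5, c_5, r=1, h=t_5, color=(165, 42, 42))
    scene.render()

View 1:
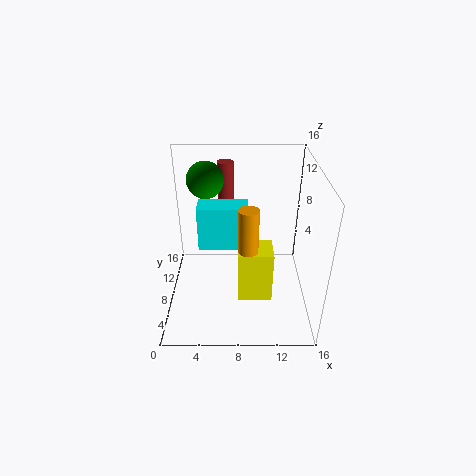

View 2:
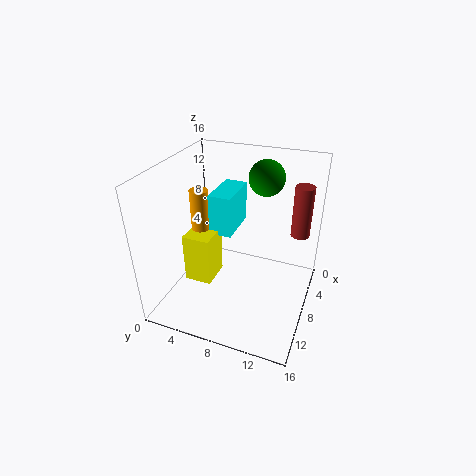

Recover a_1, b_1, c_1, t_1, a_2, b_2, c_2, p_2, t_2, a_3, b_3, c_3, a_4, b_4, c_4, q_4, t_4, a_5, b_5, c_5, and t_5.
a_1 = 9, b_1 = 4, c_1 = 6.5, t_1 = 7, a_2 = 4, b_2 = 5, c_2 = 8.5, p_2 = 5, t_2 = 4.5, a_3 = 4.5, b_3 = 10, c_3 = 14, a_4 = 8, b_4 = 3, c_4 = 3.5, q_4 = 3, t_4 = 5.5, a_5 = 6.5, b_5 = 14.5, c_5 = 9, t_5 = 5.5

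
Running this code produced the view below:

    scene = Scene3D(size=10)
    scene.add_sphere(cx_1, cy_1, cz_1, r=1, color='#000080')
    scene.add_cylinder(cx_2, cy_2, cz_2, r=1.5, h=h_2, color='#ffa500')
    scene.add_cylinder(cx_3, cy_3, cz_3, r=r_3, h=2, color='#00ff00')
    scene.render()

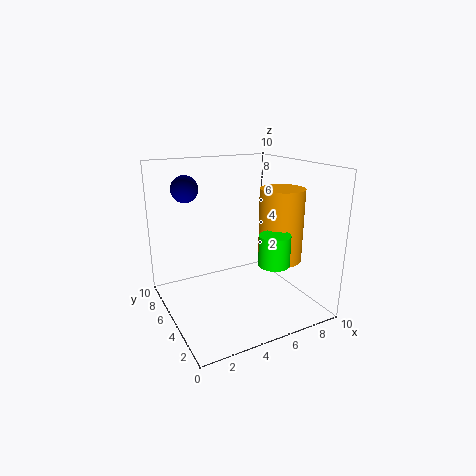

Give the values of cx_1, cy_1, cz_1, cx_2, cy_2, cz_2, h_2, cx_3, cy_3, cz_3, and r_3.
cx_1 = 2.5
cy_1 = 8.5
cz_1 = 8
cx_2 = 7.5
cy_2 = 3.5
cz_2 = 3.5
h_2 = 5
cx_3 = 6
cy_3 = 2
cz_3 = 4
r_3 = 1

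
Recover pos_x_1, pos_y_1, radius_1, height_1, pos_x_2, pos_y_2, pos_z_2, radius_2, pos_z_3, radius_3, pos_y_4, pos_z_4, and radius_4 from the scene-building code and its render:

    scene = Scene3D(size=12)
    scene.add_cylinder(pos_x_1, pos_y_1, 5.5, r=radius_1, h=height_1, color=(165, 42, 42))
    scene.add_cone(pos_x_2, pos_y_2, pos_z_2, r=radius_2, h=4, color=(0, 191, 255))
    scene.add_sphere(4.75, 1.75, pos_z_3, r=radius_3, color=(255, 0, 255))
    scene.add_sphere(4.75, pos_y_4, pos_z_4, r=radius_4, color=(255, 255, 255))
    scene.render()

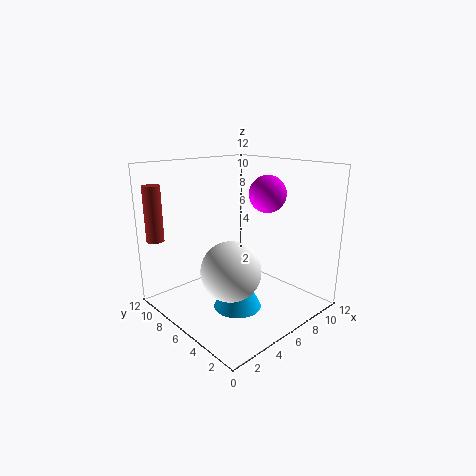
pos_x_1 = 1.25; pos_y_1 = 11.25; radius_1 = 0.75; height_1 = 4.75; pos_x_2 = 5.25; pos_y_2 = 5.25; pos_z_2 = 0.25; radius_2 = 2; pos_z_3 = 10.5; radius_3 = 1.25; pos_y_4 = 5.5; pos_z_4 = 3.5; radius_4 = 2.5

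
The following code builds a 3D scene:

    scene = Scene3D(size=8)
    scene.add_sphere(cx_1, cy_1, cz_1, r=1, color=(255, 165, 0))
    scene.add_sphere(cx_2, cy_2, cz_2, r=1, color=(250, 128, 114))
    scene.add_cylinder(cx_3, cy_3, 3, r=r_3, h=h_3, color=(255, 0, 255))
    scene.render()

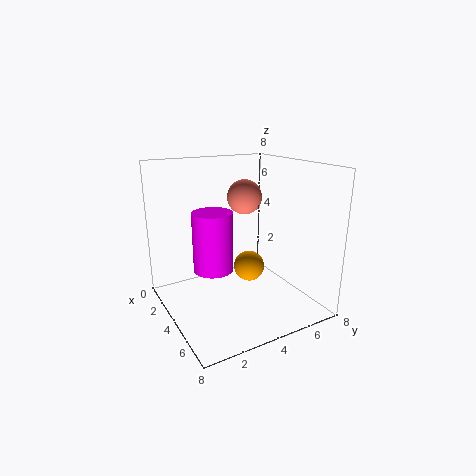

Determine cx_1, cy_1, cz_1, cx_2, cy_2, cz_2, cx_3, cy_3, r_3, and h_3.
cx_1 = 2
cy_1 = 6
cz_1 = 1
cx_2 = 3
cy_2 = 5
cz_2 = 6
cx_3 = 5
cy_3 = 2
r_3 = 1
h_3 = 3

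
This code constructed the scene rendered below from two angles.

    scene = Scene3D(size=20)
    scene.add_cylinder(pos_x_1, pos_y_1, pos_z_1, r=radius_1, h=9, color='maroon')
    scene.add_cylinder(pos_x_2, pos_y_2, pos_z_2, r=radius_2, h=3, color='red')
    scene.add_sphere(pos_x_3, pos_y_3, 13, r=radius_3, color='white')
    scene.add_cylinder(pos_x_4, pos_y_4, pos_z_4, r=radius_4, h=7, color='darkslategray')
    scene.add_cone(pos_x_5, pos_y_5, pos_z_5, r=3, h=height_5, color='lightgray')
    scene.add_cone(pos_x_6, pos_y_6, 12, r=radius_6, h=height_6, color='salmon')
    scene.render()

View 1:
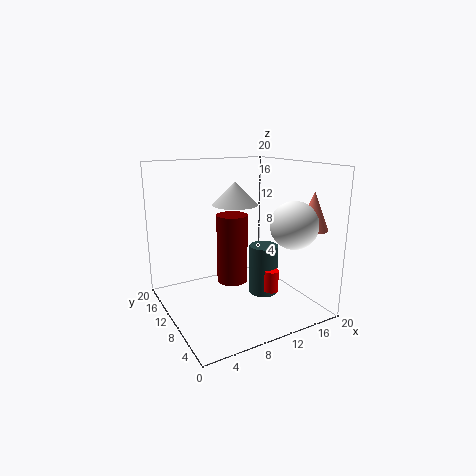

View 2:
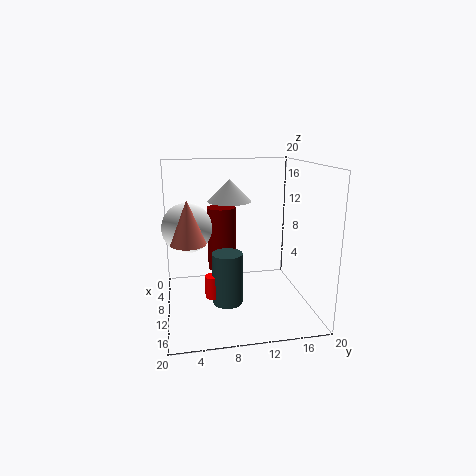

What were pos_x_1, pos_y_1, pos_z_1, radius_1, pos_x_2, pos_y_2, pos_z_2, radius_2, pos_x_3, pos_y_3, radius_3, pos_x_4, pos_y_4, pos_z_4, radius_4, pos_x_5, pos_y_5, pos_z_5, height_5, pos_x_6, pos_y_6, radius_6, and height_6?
pos_x_1 = 8
pos_y_1 = 8
pos_z_1 = 5
radius_1 = 2
pos_x_2 = 13
pos_y_2 = 6
pos_z_2 = 3
radius_2 = 1
pos_x_3 = 14
pos_y_3 = 3
radius_3 = 3
pos_x_4 = 13
pos_y_4 = 8
pos_z_4 = 2
radius_4 = 2
pos_x_5 = 9
pos_y_5 = 9
pos_z_5 = 15
height_5 = 3
pos_x_6 = 17
pos_y_6 = 3
radius_6 = 2
height_6 = 5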